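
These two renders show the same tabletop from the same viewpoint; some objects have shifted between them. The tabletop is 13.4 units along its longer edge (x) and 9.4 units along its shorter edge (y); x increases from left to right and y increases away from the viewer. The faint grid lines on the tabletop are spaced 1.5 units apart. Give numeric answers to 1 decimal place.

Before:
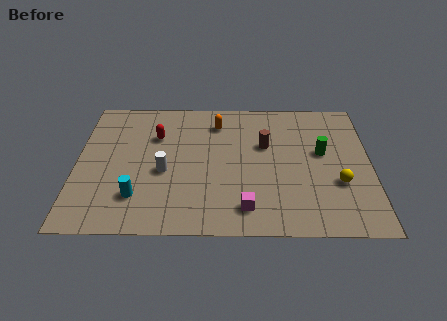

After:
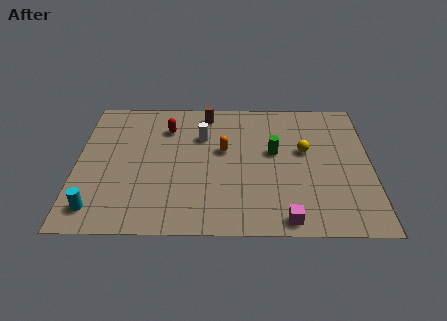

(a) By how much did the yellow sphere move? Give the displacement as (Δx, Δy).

(-1.5, 2.2)

The yellow sphere started near (11.9, 3.3) and ended near (10.4, 5.5).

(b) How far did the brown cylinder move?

3.5

The brown cylinder was near (8.6, 5.9) before and (5.9, 8.2) after, so it travelled √(2.7² + 2.3²) ≈ 3.5 units.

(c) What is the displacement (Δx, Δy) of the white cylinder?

(1.7, 2.5)

From the two frames, the white cylinder sits at roughly (4.0, 4.0) before and (5.7, 6.5) after.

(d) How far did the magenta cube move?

1.9

The magenta cube moved from about (7.7, 1.6) to (9.5, 0.9), a distance of √(1.8² + 0.7²) ≈ 1.9.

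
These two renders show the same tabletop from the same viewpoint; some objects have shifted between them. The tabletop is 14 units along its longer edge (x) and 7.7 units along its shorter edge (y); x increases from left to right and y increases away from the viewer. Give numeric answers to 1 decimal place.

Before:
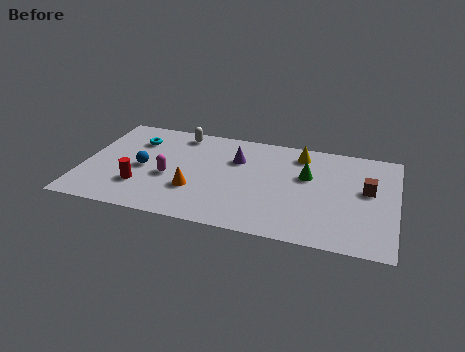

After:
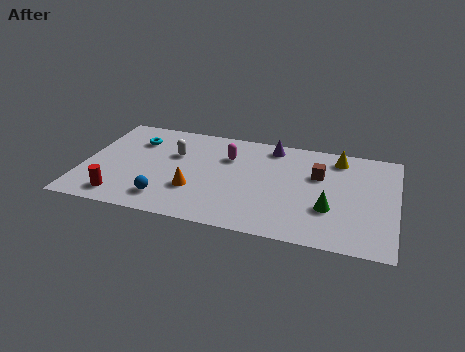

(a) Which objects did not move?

the cyan torus and the orange cone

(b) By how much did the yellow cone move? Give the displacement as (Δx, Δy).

(1.7, 0.1)

The yellow cone was at about (9.6, 6.4) and moved to about (11.3, 6.5).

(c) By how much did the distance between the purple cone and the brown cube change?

-3.2

The distance was about 6.0 in the first image and 2.8 in the second, so they moved 3.2 units closer together.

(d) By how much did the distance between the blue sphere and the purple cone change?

+2.4

They were about 4.4 units apart before and 6.8 after — 2.4 units further apart.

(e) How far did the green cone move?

2.5

From (10.0, 4.8) to (11.1, 2.6), the green cone covered √(1.1² + 2.2²) ≈ 2.5 units.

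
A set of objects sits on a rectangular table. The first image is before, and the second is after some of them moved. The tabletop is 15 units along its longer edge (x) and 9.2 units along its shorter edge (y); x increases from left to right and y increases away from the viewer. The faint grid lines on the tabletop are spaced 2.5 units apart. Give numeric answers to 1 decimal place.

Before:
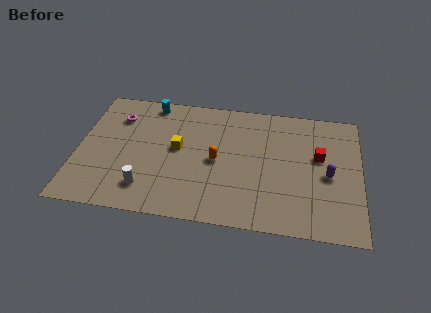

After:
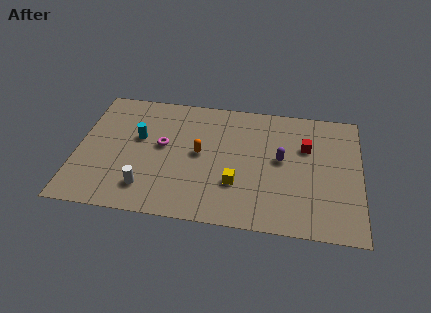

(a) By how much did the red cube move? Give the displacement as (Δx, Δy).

(-0.7, 0.6)

The red cube was at about (12.8, 5.5) and moved to about (12.1, 6.1).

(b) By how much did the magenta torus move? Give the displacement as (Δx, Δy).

(2.5, -1.8)

From the two frames, the magenta torus sits at roughly (2.0, 6.9) before and (4.5, 5.1) after.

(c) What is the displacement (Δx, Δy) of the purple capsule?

(-2.5, 0.8)

From the two frames, the purple capsule sits at roughly (13.3, 4.2) before and (10.8, 5.0) after.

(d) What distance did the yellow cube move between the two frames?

3.8

The yellow cube was near (5.3, 5.0) before and (8.5, 2.9) after, so it travelled √(3.2² + 2.1²) ≈ 3.8 units.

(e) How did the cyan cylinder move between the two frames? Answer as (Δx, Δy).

(-0.5, -2.7)

The cyan cylinder started near (3.7, 8.2) and ended near (3.2, 5.5).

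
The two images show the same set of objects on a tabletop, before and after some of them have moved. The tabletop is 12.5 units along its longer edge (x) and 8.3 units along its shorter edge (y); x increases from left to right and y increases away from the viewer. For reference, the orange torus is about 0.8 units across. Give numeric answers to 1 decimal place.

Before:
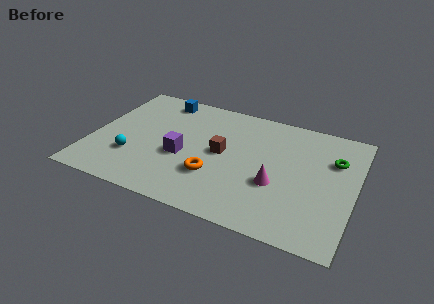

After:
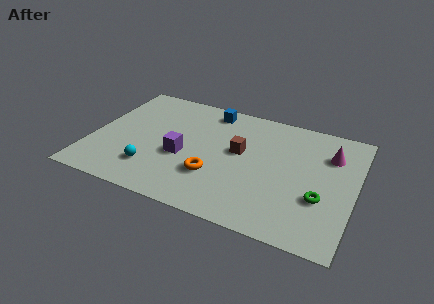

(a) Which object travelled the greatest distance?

the magenta cone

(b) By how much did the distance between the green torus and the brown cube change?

-1.0

The distance was about 5.4 in the first image and 4.4 in the second, so they moved 1.0 units closer together.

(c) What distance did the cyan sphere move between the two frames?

1.1

The cyan sphere was near (2.1, 2.5) before and (3.1, 2.0) after, so it travelled √(1.0² + 0.5²) ≈ 1.1 units.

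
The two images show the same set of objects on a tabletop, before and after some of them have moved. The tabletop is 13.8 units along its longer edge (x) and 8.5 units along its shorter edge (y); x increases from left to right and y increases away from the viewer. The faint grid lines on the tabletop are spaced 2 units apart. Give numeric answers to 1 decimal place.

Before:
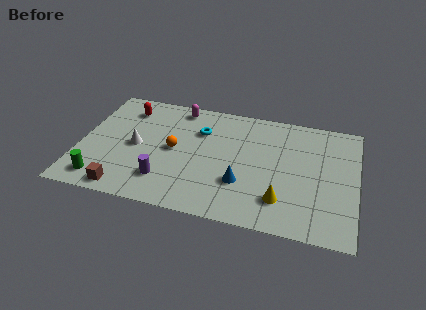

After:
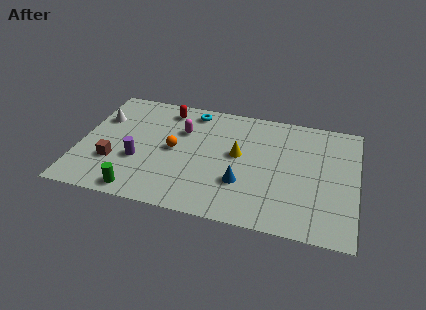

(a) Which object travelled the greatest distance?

the yellow cone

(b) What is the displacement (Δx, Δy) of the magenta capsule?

(0.3, -1.7)

The magenta capsule started near (4.7, 7.5) and ended near (5.0, 5.8).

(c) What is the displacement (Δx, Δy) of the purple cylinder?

(-1.4, 1.1)

From the two frames, the purple cylinder sits at roughly (4.4, 2.0) before and (3.0, 3.1) after.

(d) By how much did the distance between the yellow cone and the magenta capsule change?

-4.7

Before: roughly 7.8 units apart; after: 3.1. That's 4.7 units closer together.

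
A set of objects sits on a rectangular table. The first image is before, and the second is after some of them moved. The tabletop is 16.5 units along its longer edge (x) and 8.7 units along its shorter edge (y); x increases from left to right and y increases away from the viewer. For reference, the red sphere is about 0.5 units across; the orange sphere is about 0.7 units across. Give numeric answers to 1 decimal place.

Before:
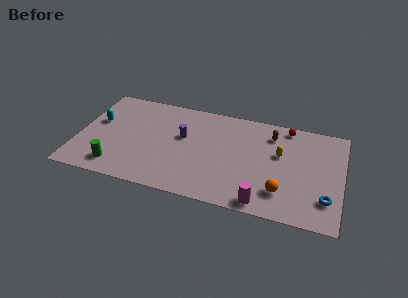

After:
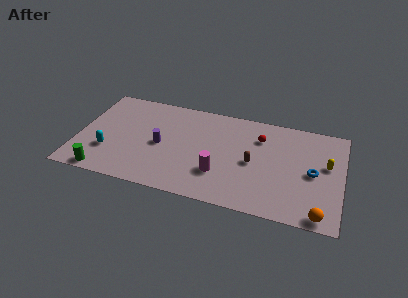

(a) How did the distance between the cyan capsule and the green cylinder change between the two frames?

-2.1

They were about 4.0 units apart before and 1.9 after — 2.1 units closer together.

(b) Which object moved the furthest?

the magenta cylinder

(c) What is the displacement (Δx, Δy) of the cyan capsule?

(0.9, -2.5)

The cyan capsule was at about (1.1, 5.2) and moved to about (2.0, 2.7).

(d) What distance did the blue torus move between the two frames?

2.2

The blue torus moved from about (15.6, 2.2) to (14.7, 4.2), a distance of √(0.9² + 2.0²) ≈ 2.2.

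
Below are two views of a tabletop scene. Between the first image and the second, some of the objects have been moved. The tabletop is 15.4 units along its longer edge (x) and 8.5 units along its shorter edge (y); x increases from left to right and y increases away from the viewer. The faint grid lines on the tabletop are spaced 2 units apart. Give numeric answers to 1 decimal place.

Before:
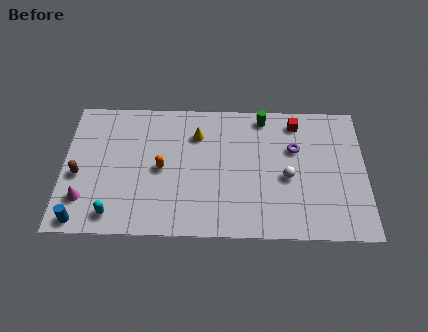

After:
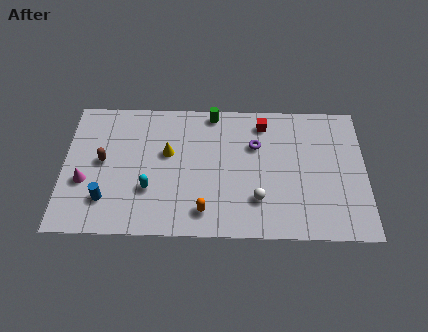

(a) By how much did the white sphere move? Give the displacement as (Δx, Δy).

(-1.5, -1.4)

The white sphere was at about (11.4, 3.7) and moved to about (9.9, 2.3).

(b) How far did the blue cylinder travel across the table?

1.8

The blue cylinder was near (1.0, 0.8) before and (2.2, 2.1) after, so it travelled √(1.2² + 1.3²) ≈ 1.8 units.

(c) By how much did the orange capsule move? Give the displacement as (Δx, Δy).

(2.2, -2.6)

The orange capsule started near (5.0, 4.1) and ended near (7.2, 1.5).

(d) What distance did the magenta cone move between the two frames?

1.1

The magenta cone moved from about (1.1, 2.1) to (1.1, 3.2), a distance of √(0.0² + 1.1²) ≈ 1.1.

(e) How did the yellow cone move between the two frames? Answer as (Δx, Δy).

(-1.5, -1.2)

The yellow cone started near (6.8, 6.3) and ended near (5.3, 5.1).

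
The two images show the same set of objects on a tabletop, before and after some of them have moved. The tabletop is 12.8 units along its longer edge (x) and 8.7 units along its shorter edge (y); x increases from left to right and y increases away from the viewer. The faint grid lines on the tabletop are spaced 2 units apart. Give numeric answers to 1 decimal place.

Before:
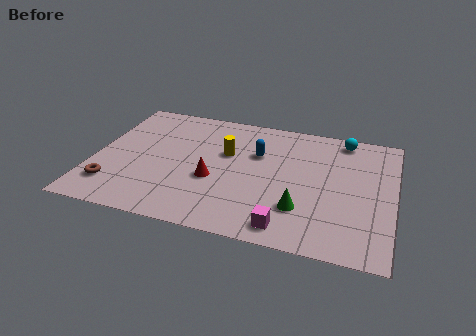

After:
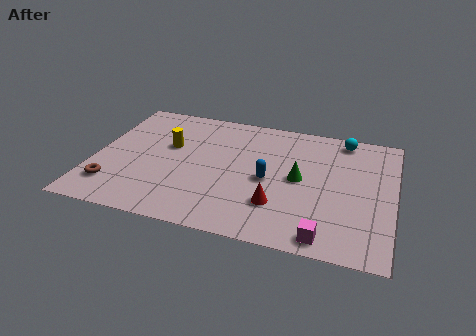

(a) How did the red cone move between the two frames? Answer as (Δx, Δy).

(2.8, -1.0)

The red cone started near (5.2, 3.4) and ended near (8.0, 2.4).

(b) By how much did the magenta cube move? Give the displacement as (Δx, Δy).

(1.6, -0.2)

From the two frames, the magenta cube sits at roughly (8.5, 1.1) before and (10.1, 0.9) after.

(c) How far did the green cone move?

2.0

From (9.0, 2.4) to (8.8, 4.4), the green cone covered √(0.2² + 2.0²) ≈ 2.0 units.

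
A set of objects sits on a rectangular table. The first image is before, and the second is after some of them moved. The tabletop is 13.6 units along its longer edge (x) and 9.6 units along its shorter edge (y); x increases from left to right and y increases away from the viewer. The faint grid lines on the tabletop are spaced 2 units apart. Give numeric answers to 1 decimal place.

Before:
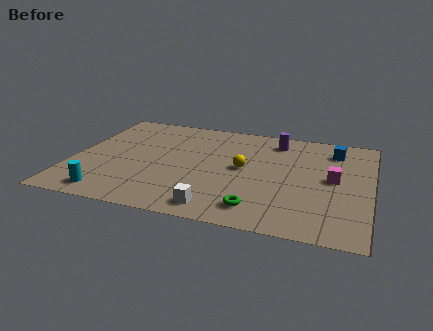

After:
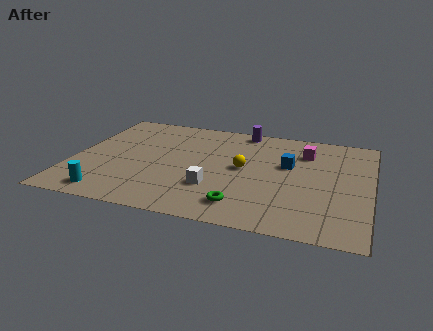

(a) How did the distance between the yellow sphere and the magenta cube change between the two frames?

-0.6

The distance was about 4.1 in the first image and 3.5 in the second, so they moved 0.6 units closer together.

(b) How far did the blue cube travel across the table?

2.8

The blue cube moved from about (11.8, 7.7) to (9.8, 5.8), a distance of √(2.0² + 1.9²) ≈ 2.8.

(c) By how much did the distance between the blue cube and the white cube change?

-3.8

The distance was about 8.1 in the first image and 4.3 in the second, so they moved 3.8 units closer together.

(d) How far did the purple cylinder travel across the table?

1.7

From (9.1, 8.0) to (7.5, 8.7), the purple cylinder covered √(1.6² + 0.7²) ≈ 1.7 units.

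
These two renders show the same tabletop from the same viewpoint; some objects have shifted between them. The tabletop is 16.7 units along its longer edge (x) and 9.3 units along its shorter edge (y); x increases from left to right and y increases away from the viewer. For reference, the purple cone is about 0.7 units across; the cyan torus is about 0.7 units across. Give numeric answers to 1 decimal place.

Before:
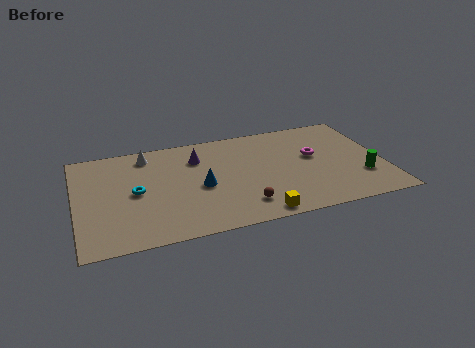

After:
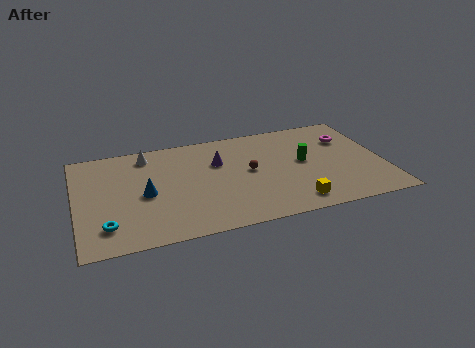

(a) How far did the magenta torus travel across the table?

2.3

From (13.0, 5.4) to (15.0, 6.6), the magenta torus covered √(2.0² + 1.2²) ≈ 2.3 units.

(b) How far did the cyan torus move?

3.1

From (3.2, 4.6) to (1.5, 2.0), the cyan torus covered √(1.7² + 2.6²) ≈ 3.1 units.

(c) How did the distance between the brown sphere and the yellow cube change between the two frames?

+2.9

The distance was about 1.2 in the first image and 4.1 in the second, so they moved 2.9 units further apart.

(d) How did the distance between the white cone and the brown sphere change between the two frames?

-1.5

Before: roughly 7.7 units apart; after: 6.2. That's 1.5 units closer together.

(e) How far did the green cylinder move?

3.7

The green cylinder was near (15.4, 2.8) before and (12.4, 5.0) after, so it travelled √(3.0² + 2.2²) ≈ 3.7 units.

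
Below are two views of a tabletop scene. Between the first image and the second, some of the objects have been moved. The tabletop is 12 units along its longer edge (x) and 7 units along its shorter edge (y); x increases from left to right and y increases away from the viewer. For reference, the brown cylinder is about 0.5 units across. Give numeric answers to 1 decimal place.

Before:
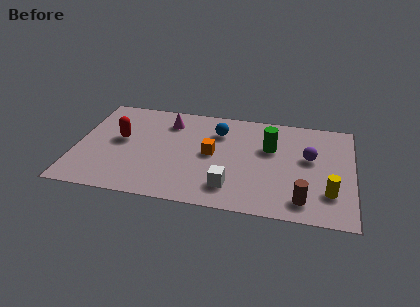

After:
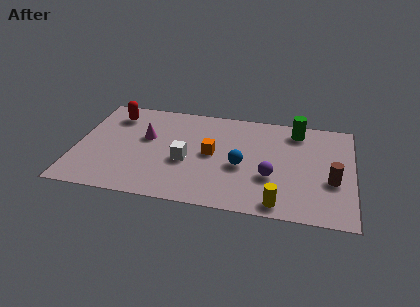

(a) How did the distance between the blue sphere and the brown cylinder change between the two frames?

-1.6

Before: roughly 5.5 units apart; after: 3.9. That's 1.6 units closer together.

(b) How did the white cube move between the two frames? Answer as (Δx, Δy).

(-2.0, 1.4)

From the two frames, the white cube sits at roughly (6.8, 1.5) before and (4.8, 2.9) after.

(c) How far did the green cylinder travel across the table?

1.8

From (8.4, 4.5) to (9.5, 5.9), the green cylinder covered √(1.1² + 1.4²) ≈ 1.8 units.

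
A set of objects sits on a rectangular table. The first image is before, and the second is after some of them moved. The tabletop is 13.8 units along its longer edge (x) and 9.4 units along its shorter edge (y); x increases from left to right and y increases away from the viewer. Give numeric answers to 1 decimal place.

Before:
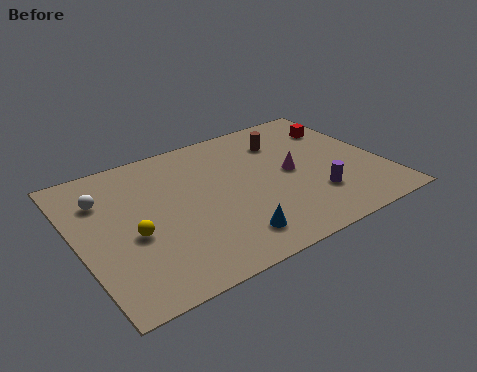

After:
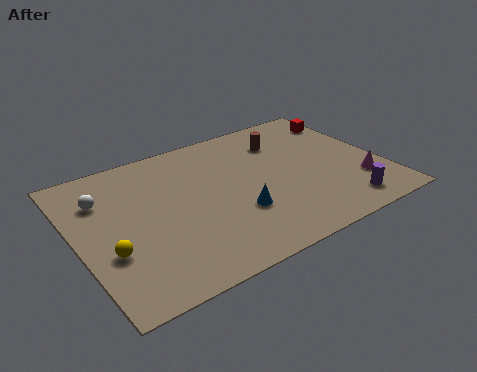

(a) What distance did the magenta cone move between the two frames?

3.5

From (9.7, 4.7) to (12.5, 2.6), the magenta cone covered √(2.8² + 2.1²) ≈ 3.5 units.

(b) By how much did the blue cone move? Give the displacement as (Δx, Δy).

(0.6, 1.4)

The blue cone was at about (6.3, 1.7) and moved to about (6.9, 3.1).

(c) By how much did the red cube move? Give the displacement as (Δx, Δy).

(0.5, 0.5)

The red cube started near (12.5, 7.0) and ended near (13.0, 7.5).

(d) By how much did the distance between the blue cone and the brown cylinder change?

-1.5

Before: roughly 6.4 units apart; after: 4.9. That's 1.5 units closer together.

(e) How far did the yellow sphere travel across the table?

1.3

The yellow sphere was near (2.3, 3.9) before and (1.2, 3.3) after, so it travelled √(1.1² + 0.6²) ≈ 1.3 units.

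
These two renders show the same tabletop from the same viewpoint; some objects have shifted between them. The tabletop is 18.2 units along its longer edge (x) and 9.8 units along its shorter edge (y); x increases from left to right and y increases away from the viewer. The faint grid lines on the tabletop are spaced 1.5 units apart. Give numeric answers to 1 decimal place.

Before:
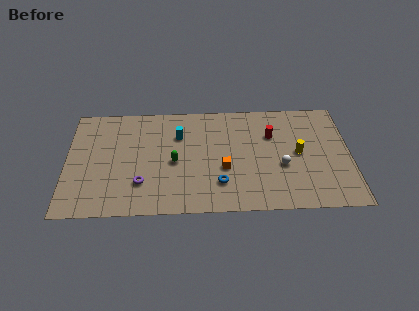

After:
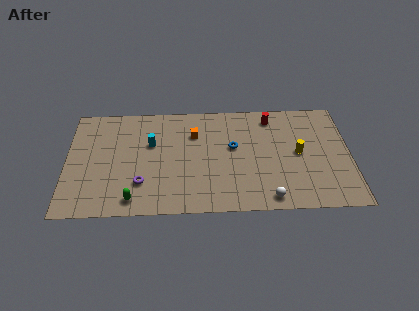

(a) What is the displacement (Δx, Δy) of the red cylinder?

(0.0, 1.6)

The red cylinder started near (13.2, 6.7) and ended near (13.2, 8.3).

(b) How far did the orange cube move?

3.7

From (10.1, 3.8) to (8.2, 7.0), the orange cube covered √(1.9² + 3.2²) ≈ 3.7 units.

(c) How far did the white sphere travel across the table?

2.9

The white sphere was near (13.8, 3.9) before and (12.9, 1.1) after, so it travelled √(0.9² + 2.8²) ≈ 2.9 units.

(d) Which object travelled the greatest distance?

the green capsule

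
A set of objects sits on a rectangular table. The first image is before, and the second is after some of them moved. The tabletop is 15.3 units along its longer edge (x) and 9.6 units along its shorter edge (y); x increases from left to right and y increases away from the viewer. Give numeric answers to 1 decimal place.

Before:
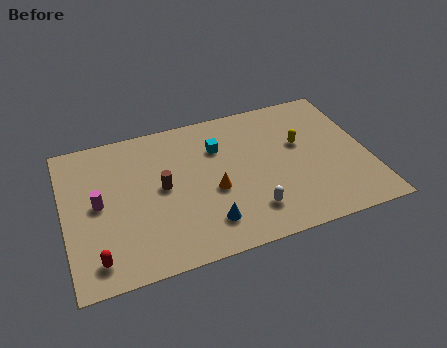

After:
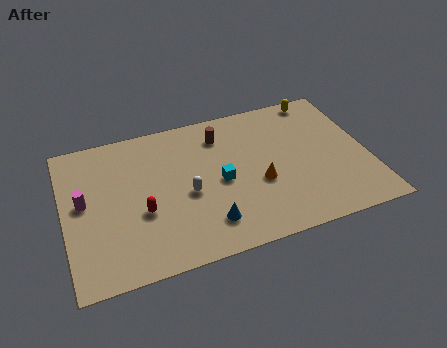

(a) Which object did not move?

the blue cone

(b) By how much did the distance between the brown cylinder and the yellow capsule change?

-1.8

The distance was about 7.1 in the first image and 5.3 in the second, so they moved 1.8 units closer together.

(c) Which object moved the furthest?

the brown cylinder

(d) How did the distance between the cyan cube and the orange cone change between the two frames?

-0.8

They were about 2.8 units apart before and 2.0 after — 0.8 units closer together.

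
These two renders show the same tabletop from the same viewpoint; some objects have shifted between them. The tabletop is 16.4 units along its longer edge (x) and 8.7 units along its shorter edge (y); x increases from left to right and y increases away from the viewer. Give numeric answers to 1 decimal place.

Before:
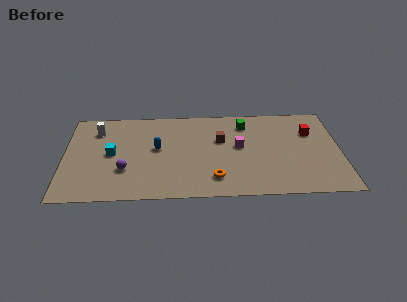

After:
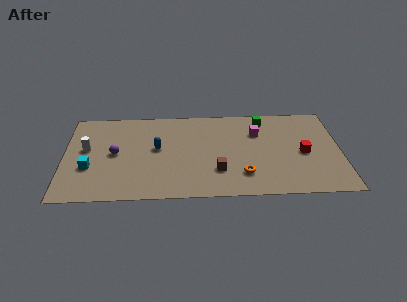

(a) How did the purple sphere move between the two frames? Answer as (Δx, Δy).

(-0.6, 1.6)

The purple sphere was at about (3.6, 2.8) and moved to about (3.0, 4.4).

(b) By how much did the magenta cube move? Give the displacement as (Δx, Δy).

(1.1, 1.3)

The magenta cube was at about (10.4, 4.8) and moved to about (11.5, 6.1).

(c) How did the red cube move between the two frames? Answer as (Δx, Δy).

(-0.5, -2.0)

From the two frames, the red cube sits at roughly (14.7, 6.0) before and (14.2, 4.0) after.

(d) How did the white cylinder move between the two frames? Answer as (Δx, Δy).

(-0.6, -1.8)

The white cylinder was at about (1.9, 6.7) and moved to about (1.3, 4.9).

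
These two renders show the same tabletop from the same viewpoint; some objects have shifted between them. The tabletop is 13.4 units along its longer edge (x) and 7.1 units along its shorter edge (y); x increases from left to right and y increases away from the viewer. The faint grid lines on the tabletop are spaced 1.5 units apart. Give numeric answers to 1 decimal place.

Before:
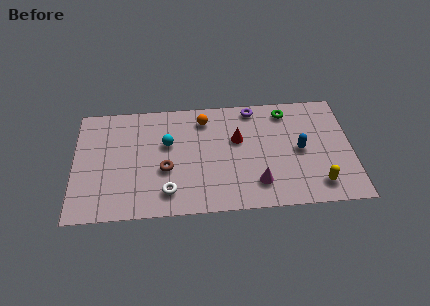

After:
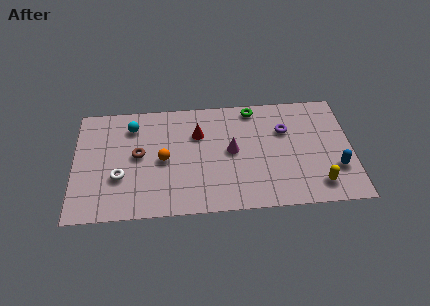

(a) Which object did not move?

the yellow capsule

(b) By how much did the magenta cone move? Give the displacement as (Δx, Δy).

(-1.2, 2.1)

The magenta cone started near (8.8, 1.6) and ended near (7.6, 3.7).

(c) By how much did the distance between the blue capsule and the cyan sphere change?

+3.9

They were about 6.5 units apart before and 10.4 after — 3.9 units further apart.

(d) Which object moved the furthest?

the orange sphere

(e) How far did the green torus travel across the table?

1.6

The green torus moved from about (10.3, 6.0) to (8.7, 6.3), a distance of √(1.6² + 0.3²) ≈ 1.6.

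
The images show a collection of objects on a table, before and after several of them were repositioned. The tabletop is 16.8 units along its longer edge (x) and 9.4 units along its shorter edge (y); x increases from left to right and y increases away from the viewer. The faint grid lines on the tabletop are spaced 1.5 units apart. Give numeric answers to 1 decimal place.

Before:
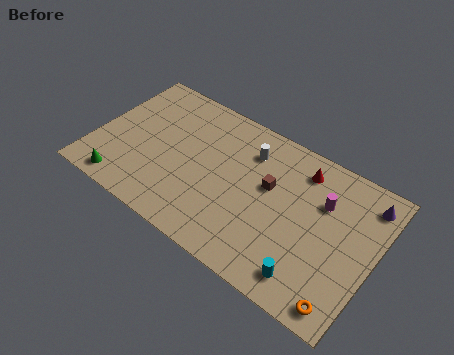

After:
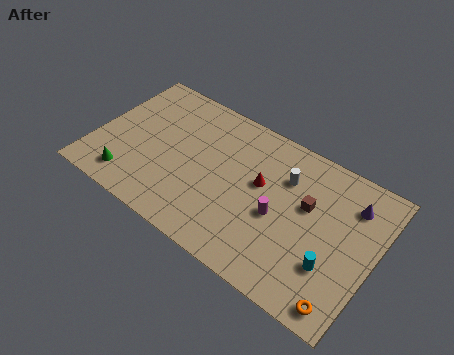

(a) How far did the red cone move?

3.0

From (12.0, 7.7) to (9.9, 5.5), the red cone covered √(2.1² + 2.2²) ≈ 3.0 units.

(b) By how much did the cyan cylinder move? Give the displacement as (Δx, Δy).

(1.1, 1.4)

From the two frames, the cyan cylinder sits at roughly (13.5, 1.5) before and (14.6, 2.9) after.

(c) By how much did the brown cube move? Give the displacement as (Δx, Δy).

(2.3, 0.1)

The brown cube was at about (10.4, 5.6) and moved to about (12.7, 5.7).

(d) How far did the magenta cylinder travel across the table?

3.3

From (13.5, 6.4) to (11.2, 4.1), the magenta cylinder covered √(2.3² + 2.3²) ≈ 3.3 units.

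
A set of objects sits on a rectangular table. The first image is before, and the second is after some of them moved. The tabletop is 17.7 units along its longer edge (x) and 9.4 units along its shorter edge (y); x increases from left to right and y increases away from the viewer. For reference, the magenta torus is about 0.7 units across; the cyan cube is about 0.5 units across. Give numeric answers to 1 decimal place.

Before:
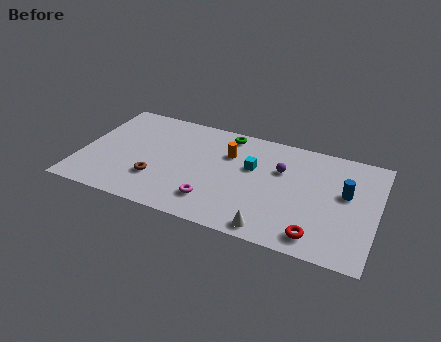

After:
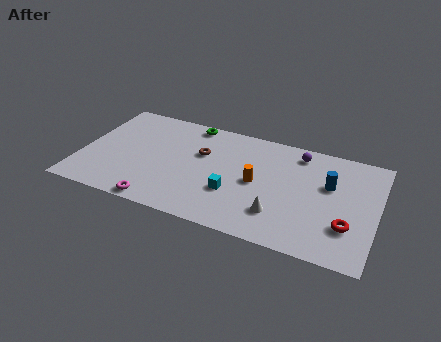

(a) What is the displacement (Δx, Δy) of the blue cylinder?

(-1.0, 0.4)

The blue cylinder was at about (15.8, 5.5) and moved to about (14.8, 5.9).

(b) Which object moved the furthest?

the brown torus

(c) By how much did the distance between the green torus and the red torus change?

+2.3

The distance was about 9.1 in the first image and 11.4 in the second, so they moved 2.3 units further apart.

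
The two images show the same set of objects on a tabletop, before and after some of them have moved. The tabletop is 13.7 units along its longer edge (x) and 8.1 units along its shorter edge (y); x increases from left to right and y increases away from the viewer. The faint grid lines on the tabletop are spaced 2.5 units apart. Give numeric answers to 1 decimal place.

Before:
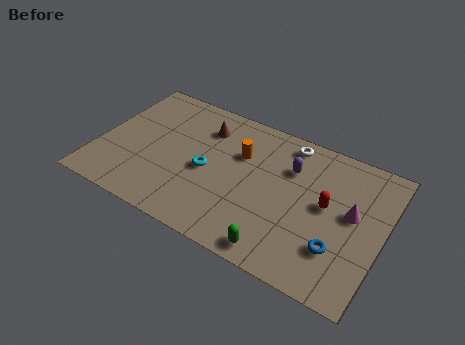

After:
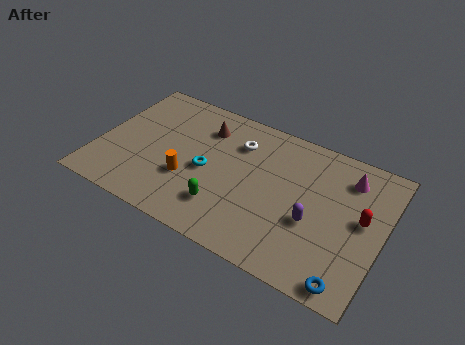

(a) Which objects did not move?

the brown cone and the cyan torus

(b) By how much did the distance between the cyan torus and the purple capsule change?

+0.9

They were about 4.3 units apart before and 5.2 after — 0.9 units further apart.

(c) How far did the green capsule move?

3.0

The green capsule was near (9.2, 0.9) before and (6.4, 2.0) after, so it travelled √(2.8² + 1.1²) ≈ 3.0 units.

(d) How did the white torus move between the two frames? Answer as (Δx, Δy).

(-2.3, -1.1)

The white torus started near (8.8, 7.1) and ended near (6.5, 6.0).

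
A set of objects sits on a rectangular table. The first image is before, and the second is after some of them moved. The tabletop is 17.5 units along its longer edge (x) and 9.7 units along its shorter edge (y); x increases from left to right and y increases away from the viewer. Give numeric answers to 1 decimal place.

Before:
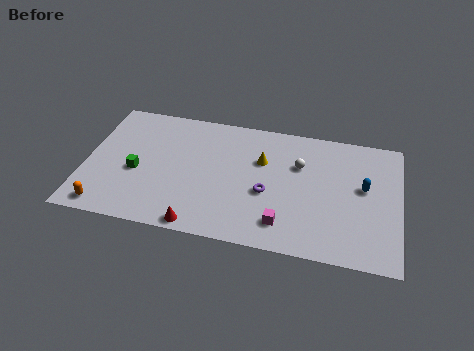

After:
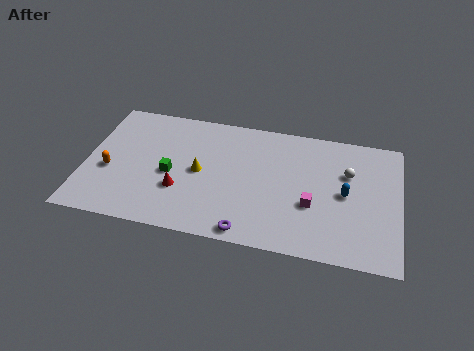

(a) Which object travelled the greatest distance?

the yellow cone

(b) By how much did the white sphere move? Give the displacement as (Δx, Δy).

(2.7, -0.1)

From the two frames, the white sphere sits at roughly (11.9, 6.5) before and (14.6, 6.4) after.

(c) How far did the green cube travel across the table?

1.9

From (2.9, 4.1) to (4.8, 4.3), the green cube covered √(1.9² + 0.2²) ≈ 1.9 units.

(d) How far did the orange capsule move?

2.8

The orange capsule moved from about (1.4, 1.1) to (1.4, 3.9), a distance of √(0.0² + 2.8²) ≈ 2.8.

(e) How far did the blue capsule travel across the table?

1.2

The blue capsule moved from about (15.5, 5.5) to (14.5, 4.8), a distance of √(1.0² + 0.7²) ≈ 1.2.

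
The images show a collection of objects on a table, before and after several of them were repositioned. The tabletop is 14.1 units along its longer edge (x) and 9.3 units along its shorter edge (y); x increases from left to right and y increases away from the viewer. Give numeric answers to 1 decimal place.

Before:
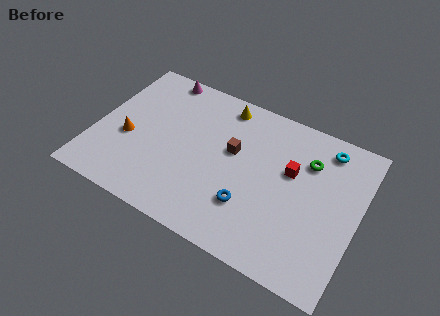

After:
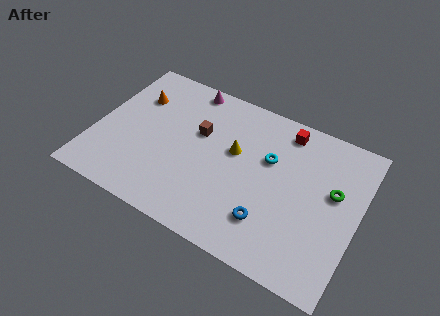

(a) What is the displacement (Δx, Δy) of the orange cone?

(0.0, 2.8)

From the two frames, the orange cone sits at roughly (1.8, 3.8) before and (1.8, 6.6) after.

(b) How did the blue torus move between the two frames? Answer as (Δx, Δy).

(1.1, -0.4)

The blue torus was at about (8.6, 2.7) and moved to about (9.7, 2.3).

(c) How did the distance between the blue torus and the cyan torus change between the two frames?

-2.6

The distance was about 6.2 in the first image and 3.6 in the second, so they moved 2.6 units closer together.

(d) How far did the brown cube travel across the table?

1.9

From (7.3, 5.5) to (5.4, 5.8), the brown cube covered √(1.9² + 0.3²) ≈ 1.9 units.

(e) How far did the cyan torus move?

3.4

The cyan torus moved from about (12.0, 7.9) to (9.2, 5.9), a distance of √(2.8² + 2.0²) ≈ 3.4.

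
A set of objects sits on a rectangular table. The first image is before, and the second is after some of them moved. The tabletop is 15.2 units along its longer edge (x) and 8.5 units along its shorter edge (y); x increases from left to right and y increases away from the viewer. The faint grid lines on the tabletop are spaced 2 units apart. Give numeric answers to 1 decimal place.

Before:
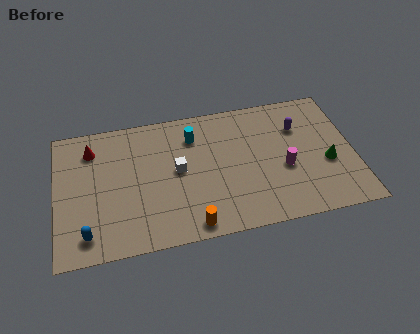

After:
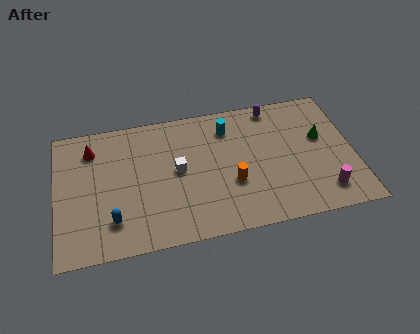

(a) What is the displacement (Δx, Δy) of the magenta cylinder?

(1.9, -1.9)

From the two frames, the magenta cylinder sits at roughly (11.6, 3.5) before and (13.5, 1.6) after.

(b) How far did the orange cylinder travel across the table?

3.1

The orange cylinder was near (6.7, 0.9) before and (8.9, 3.1) after, so it travelled √(2.2² + 2.2²) ≈ 3.1 units.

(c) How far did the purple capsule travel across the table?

2.0

The purple capsule was near (12.5, 6.0) before and (11.3, 7.6) after, so it travelled √(1.2² + 1.6²) ≈ 2.0 units.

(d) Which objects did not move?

the white cube and the red cone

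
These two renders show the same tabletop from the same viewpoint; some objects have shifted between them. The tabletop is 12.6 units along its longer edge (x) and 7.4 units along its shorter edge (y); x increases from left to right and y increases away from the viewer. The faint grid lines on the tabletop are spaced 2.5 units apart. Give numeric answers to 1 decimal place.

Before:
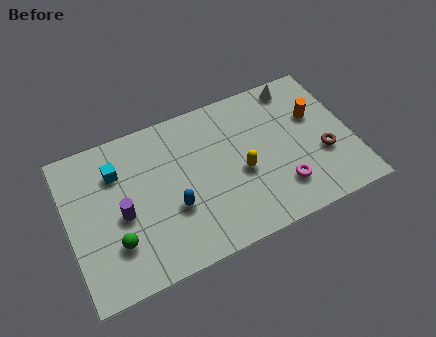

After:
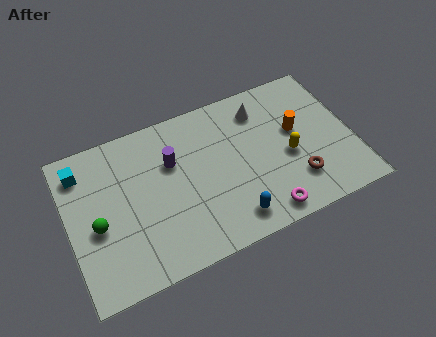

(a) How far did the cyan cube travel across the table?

1.6

From (2.3, 5.4) to (0.8, 6.0), the cyan cube covered √(1.5² + 0.6²) ≈ 1.6 units.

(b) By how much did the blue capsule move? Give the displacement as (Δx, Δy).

(2.4, -1.5)

From the two frames, the blue capsule sits at roughly (4.5, 2.7) before and (6.9, 1.2) after.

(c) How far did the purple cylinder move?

2.9

The purple cylinder moved from about (2.3, 3.3) to (4.7, 4.9), a distance of √(2.4² + 1.6²) ≈ 2.9.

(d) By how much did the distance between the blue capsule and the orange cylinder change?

-2.4

They were about 6.9 units apart before and 4.5 after — 2.4 units closer together.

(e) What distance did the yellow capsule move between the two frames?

2.1

From (7.6, 3.2) to (9.7, 3.2), the yellow capsule covered √(2.1² + 0.0²) ≈ 2.1 units.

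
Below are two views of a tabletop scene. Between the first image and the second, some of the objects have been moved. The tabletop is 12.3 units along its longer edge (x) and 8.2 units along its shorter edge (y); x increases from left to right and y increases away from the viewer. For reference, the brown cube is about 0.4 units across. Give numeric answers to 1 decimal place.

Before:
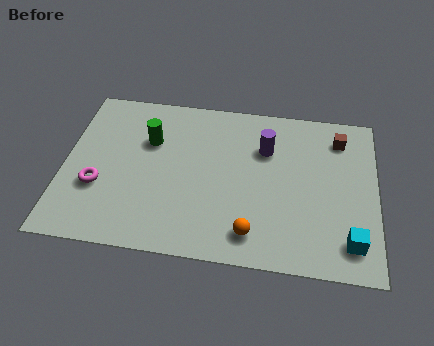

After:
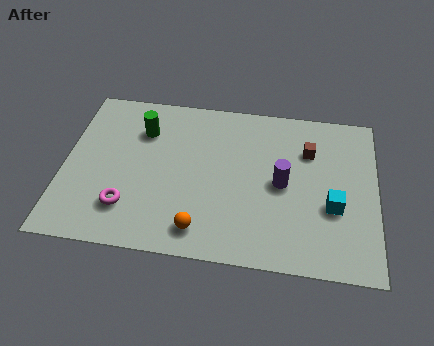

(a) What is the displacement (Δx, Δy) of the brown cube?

(-1.2, -0.8)

From the two frames, the brown cube sits at roughly (10.8, 6.6) before and (9.6, 5.8) after.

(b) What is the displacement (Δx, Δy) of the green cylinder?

(-0.3, 0.5)

From the two frames, the green cylinder sits at roughly (3.3, 5.5) before and (3.0, 6.0) after.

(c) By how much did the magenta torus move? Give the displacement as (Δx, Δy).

(1.2, -0.9)

The magenta torus started near (1.4, 2.9) and ended near (2.6, 2.0).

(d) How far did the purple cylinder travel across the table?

1.8

The purple cylinder was near (7.9, 5.7) before and (8.6, 4.0) after, so it travelled √(0.7² + 1.7²) ≈ 1.8 units.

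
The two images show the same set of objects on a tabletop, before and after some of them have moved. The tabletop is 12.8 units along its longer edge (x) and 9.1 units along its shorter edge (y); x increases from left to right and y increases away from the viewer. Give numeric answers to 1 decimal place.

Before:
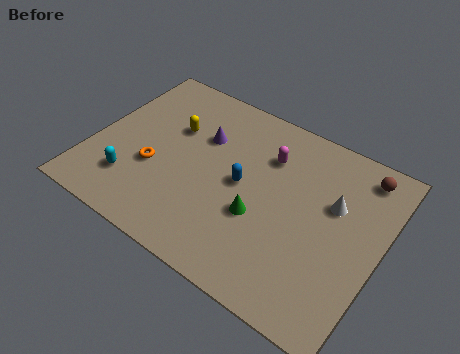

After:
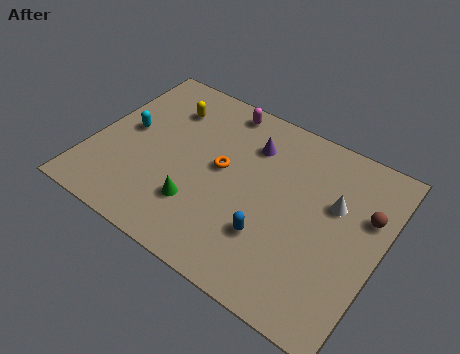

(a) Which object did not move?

the white cone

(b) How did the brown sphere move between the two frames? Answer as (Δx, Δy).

(0.5, -1.9)

From the two frames, the brown sphere sits at roughly (11.5, 7.8) before and (12.0, 5.9) after.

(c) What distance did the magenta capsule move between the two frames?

2.8

The magenta capsule was near (7.5, 6.6) before and (5.1, 8.1) after, so it travelled √(2.4² + 1.5²) ≈ 2.8 units.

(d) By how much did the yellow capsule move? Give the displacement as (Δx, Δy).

(-0.5, 1.0)

From the two frames, the yellow capsule sits at roughly (3.3, 5.9) before and (2.8, 6.9) after.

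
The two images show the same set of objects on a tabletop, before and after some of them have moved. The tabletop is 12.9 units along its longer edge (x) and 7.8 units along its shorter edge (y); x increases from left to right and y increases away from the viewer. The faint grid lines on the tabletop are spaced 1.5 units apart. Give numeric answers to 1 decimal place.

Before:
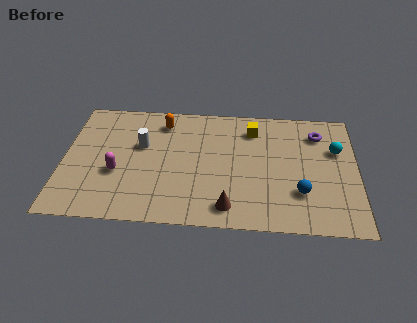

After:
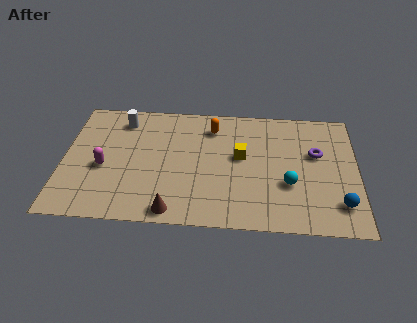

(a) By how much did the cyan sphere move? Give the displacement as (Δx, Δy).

(-2.1, -2.3)

The cyan sphere was at about (12.0, 5.1) and moved to about (9.9, 2.8).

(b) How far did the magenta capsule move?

0.7

The magenta capsule moved from about (2.4, 3.0) to (1.8, 3.3), a distance of √(0.6² + 0.3²) ≈ 0.7.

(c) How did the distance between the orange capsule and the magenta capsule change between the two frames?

+1.6

The distance was about 3.9 in the first image and 5.5 in the second, so they moved 1.6 units further apart.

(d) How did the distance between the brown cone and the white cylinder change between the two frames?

+0.8

Before: roughly 5.3 units apart; after: 6.1. That's 0.8 units further apart.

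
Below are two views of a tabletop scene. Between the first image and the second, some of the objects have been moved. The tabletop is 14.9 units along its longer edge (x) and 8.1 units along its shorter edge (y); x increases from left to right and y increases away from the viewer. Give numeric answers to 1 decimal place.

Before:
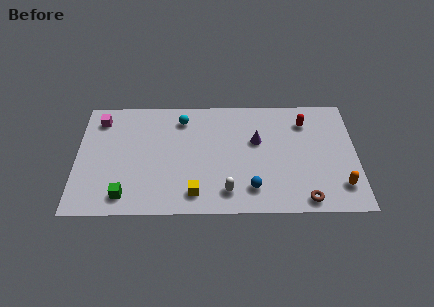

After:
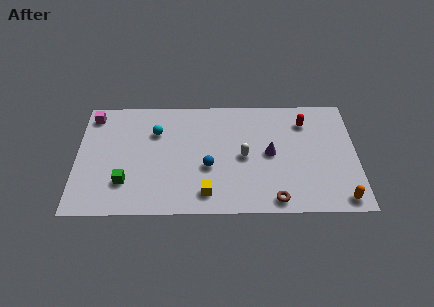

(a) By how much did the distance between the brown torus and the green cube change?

-1.5

Before: roughly 9.5 units apart; after: 8.0. That's 1.5 units closer together.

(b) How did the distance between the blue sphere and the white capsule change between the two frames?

+0.7

Before: roughly 1.3 units apart; after: 2.0. That's 0.7 units further apart.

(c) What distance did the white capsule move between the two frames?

2.6

The white capsule moved from about (8.0, 1.5) to (8.9, 3.9), a distance of √(0.9² + 2.4²) ≈ 2.6.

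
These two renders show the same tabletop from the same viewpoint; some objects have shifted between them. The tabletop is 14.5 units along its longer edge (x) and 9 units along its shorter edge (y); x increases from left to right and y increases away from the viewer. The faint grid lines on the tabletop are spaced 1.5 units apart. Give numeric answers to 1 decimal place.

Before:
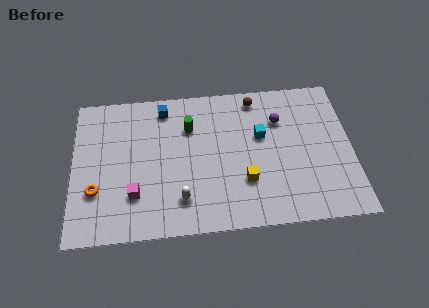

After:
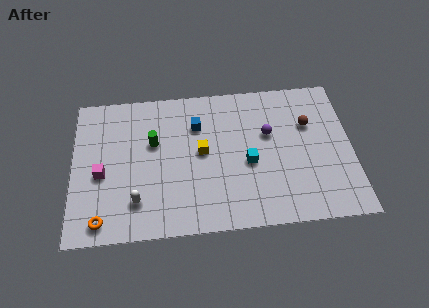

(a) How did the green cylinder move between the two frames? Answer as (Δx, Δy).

(-1.9, -0.8)

The green cylinder started near (6.1, 6.4) and ended near (4.2, 5.6).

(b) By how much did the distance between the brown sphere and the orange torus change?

+2.1

Before: roughly 9.8 units apart; after: 11.9. That's 2.1 units further apart.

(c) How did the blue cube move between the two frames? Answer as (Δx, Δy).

(1.7, -1.2)

The blue cube started near (4.8, 7.7) and ended near (6.5, 6.5).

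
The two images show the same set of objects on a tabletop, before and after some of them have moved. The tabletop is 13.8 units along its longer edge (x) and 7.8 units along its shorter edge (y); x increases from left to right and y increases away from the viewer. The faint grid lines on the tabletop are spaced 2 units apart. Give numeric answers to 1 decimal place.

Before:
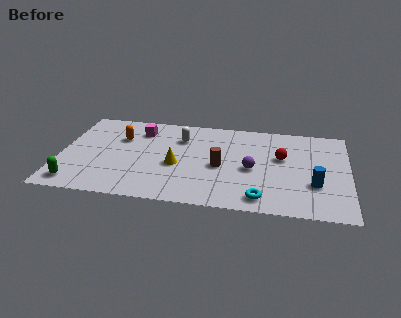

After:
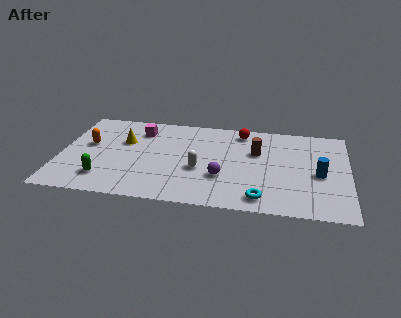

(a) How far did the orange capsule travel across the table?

1.7

The orange capsule moved from about (2.8, 5.3) to (1.3, 4.5), a distance of √(1.5² + 0.8²) ≈ 1.7.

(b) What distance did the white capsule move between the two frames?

2.8

The white capsule moved from about (5.7, 5.7) to (6.7, 3.1), a distance of √(1.0² + 2.6²) ≈ 2.8.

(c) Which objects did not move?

the cyan torus and the magenta cube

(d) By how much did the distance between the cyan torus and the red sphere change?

+2.0

The distance was about 3.7 in the first image and 5.7 in the second, so they moved 2.0 units further apart.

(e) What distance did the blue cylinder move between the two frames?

0.9

The blue cylinder moved from about (12.2, 2.6) to (12.4, 3.5), a distance of √(0.2² + 0.9²) ≈ 0.9.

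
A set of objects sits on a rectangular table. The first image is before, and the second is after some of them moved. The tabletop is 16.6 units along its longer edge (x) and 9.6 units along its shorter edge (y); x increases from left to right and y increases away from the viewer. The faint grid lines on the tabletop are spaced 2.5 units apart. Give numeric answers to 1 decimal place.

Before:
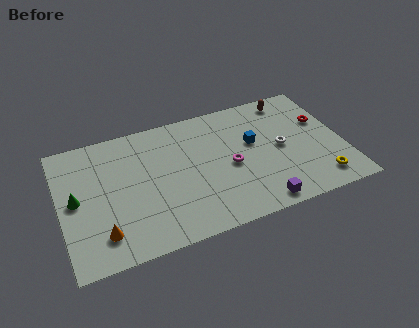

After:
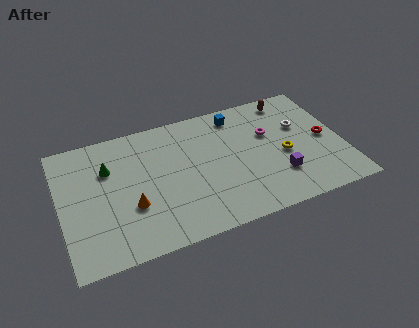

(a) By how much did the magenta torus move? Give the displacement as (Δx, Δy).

(2.5, 1.7)

The magenta torus was at about (9.9, 4.4) and moved to about (12.4, 6.1).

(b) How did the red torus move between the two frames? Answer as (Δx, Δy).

(0.0, -1.4)

From the two frames, the red torus sits at roughly (15.6, 6.1) before and (15.6, 4.7) after.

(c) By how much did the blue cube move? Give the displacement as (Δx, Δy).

(-0.7, 2.5)

The blue cube started near (11.4, 5.7) and ended near (10.7, 8.2).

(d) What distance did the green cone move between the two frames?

2.6

The green cone was near (0.9, 4.9) before and (2.9, 6.6) after, so it travelled √(2.0² + 1.7²) ≈ 2.6 units.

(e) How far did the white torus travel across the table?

1.8

From (13.0, 4.8) to (14.3, 6.1), the white torus covered √(1.3² + 1.3²) ≈ 1.8 units.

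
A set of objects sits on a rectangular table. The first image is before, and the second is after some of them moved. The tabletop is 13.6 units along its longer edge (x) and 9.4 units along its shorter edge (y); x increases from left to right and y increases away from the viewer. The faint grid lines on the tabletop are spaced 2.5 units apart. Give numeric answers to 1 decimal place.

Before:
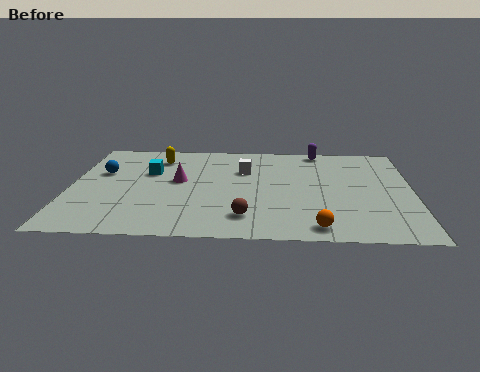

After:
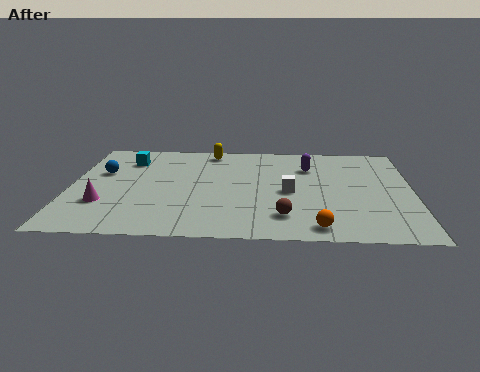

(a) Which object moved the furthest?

the magenta cone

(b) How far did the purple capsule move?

1.8

From (9.9, 8.6) to (9.5, 6.8), the purple capsule covered √(0.4² + 1.8²) ≈ 1.8 units.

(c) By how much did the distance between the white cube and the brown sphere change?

-2.2

Before: roughly 4.5 units apart; after: 2.3. That's 2.2 units closer together.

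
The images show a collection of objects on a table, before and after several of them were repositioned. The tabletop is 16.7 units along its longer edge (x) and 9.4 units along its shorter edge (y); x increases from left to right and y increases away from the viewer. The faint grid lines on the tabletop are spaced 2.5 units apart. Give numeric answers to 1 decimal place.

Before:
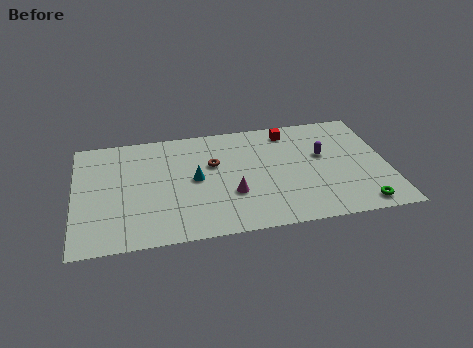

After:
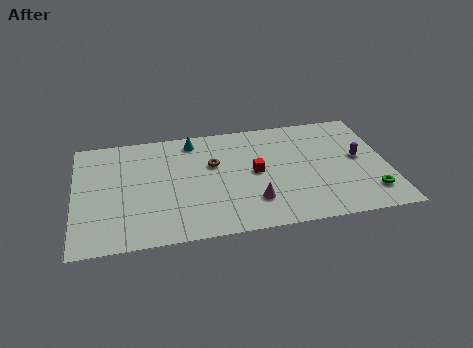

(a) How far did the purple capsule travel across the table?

2.0

From (13.3, 5.6) to (15.2, 5.0), the purple capsule covered √(1.9² + 0.6²) ≈ 2.0 units.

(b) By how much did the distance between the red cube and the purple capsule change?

+2.7

Before: roughly 2.9 units apart; after: 5.6. That's 2.7 units further apart.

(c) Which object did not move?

the brown torus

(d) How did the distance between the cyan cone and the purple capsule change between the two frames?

+2.4

Before: roughly 6.9 units apart; after: 9.3. That's 2.4 units further apart.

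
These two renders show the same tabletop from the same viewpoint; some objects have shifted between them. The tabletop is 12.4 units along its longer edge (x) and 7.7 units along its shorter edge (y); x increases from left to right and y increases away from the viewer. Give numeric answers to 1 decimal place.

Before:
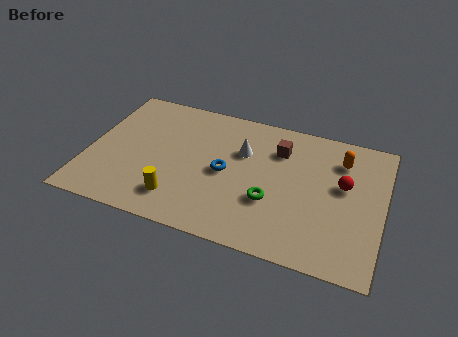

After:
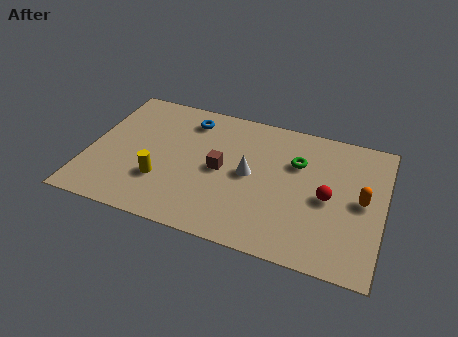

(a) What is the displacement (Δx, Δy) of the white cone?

(0.4, -1.2)

From the two frames, the white cone sits at roughly (6.4, 5.1) before and (6.8, 3.9) after.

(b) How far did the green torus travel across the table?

2.7

The green torus was near (7.8, 2.7) before and (8.7, 5.2) after, so it travelled √(0.9² + 2.5²) ≈ 2.7 units.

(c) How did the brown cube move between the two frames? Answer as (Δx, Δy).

(-2.3, -1.9)

From the two frames, the brown cube sits at roughly (7.9, 5.7) before and (5.6, 3.8) after.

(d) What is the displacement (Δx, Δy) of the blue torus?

(-1.8, 2.6)

From the two frames, the blue torus sits at roughly (5.8, 3.7) before and (4.0, 6.3) after.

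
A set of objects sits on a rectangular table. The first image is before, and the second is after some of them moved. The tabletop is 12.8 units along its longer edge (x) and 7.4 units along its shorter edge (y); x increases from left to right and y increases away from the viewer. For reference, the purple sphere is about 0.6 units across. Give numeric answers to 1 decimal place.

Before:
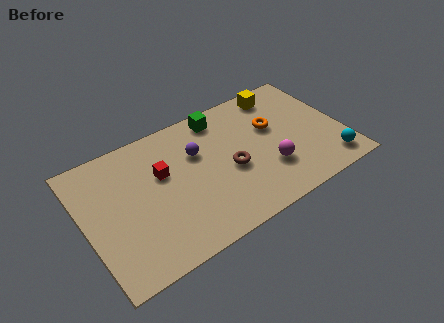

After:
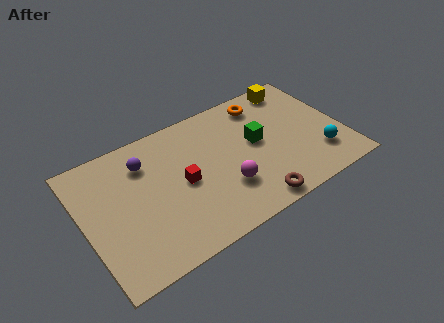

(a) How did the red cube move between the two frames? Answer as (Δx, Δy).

(0.9, -1.0)

From the two frames, the red cube sits at roughly (3.9, 4.6) before and (4.8, 3.6) after.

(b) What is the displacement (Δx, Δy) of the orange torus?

(-0.2, 1.6)

The orange torus was at about (9.5, 4.6) and moved to about (9.3, 6.2).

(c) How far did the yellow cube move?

0.8

The yellow cube was near (10.2, 6.4) before and (11.0, 6.5) after, so it travelled √(0.8² + 0.1²) ≈ 0.8 units.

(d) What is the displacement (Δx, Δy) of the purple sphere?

(-2.5, 0.7)

From the two frames, the purple sphere sits at roughly (5.7, 4.9) before and (3.2, 5.6) after.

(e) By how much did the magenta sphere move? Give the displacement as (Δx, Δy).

(-2.2, 0.0)

From the two frames, the magenta sphere sits at roughly (8.9, 2.3) before and (6.7, 2.3) after.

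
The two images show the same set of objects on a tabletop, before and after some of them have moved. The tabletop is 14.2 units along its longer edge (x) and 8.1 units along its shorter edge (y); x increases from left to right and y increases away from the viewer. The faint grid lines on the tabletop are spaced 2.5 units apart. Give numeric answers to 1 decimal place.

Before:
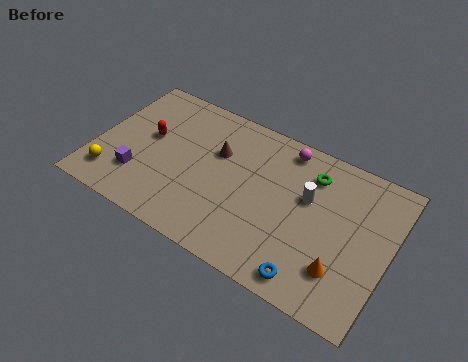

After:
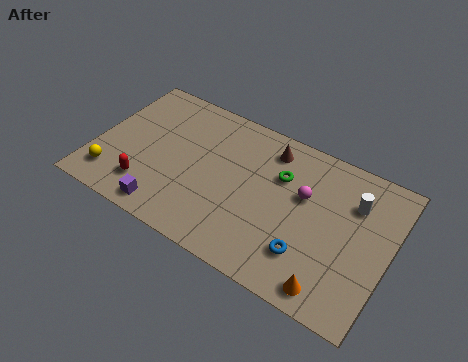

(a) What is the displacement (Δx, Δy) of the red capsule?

(0.4, -2.8)

From the two frames, the red capsule sits at roughly (2.4, 4.6) before and (2.8, 1.8) after.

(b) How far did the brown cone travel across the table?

2.8

The brown cone moved from about (5.7, 5.3) to (8.1, 6.7), a distance of √(2.4² + 1.4²) ≈ 2.8.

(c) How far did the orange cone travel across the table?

1.1

The orange cone was near (12.2, 2.1) before and (11.9, 1.0) after, so it travelled √(0.3² + 1.1²) ≈ 1.1 units.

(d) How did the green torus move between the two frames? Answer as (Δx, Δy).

(-1.4, -0.8)

The green torus was at about (10.2, 6.3) and moved to about (8.8, 5.5).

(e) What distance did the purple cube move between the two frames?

2.0

The purple cube was near (2.3, 2.2) before and (3.9, 1.0) after, so it travelled √(1.6² + 1.2²) ≈ 2.0 units.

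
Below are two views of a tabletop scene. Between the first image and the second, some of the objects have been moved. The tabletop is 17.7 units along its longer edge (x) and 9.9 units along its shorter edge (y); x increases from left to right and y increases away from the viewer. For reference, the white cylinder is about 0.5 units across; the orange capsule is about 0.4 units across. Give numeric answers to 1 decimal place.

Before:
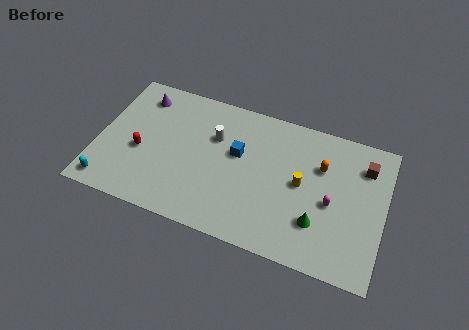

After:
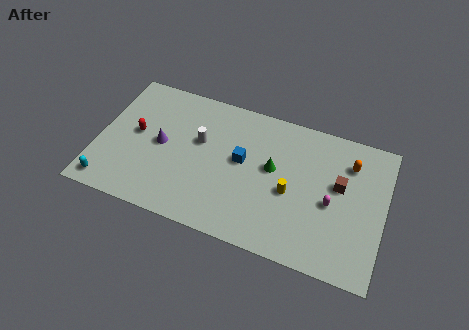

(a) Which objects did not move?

the magenta capsule and the cyan capsule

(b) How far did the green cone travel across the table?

4.1

From (13.8, 2.8) to (10.8, 5.6), the green cone covered √(3.0² + 2.8²) ≈ 4.1 units.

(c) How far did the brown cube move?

2.3

The brown cube was near (16.3, 7.6) before and (14.9, 5.8) after, so it travelled √(1.4² + 1.8²) ≈ 2.3 units.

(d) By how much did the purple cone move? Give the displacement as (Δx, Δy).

(1.6, -3.1)

The purple cone was at about (2.3, 8.1) and moved to about (3.9, 5.0).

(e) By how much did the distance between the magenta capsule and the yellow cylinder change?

+0.5

They were about 2.0 units apart before and 2.5 after — 0.5 units further apart.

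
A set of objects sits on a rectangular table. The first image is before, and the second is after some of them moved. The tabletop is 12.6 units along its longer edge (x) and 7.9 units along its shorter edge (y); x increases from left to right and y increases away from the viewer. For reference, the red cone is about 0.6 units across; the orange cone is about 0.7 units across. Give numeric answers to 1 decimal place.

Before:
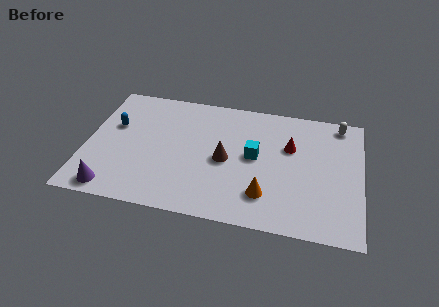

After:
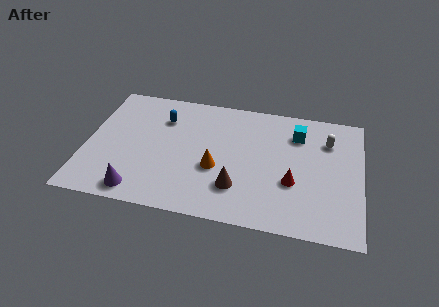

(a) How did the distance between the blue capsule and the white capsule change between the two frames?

-2.9

The distance was about 10.5 in the first image and 7.6 in the second, so they moved 2.9 units closer together.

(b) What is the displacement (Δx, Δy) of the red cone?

(0.2, -2.2)

From the two frames, the red cone sits at roughly (9.3, 5.1) before and (9.5, 2.9) after.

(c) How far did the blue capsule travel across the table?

2.4

The blue capsule moved from about (1.2, 4.9) to (3.4, 5.8), a distance of √(2.2² + 0.9²) ≈ 2.4.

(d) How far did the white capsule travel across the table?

1.3

The white capsule moved from about (11.5, 7.0) to (11.0, 5.8), a distance of √(0.5² + 1.2²) ≈ 1.3.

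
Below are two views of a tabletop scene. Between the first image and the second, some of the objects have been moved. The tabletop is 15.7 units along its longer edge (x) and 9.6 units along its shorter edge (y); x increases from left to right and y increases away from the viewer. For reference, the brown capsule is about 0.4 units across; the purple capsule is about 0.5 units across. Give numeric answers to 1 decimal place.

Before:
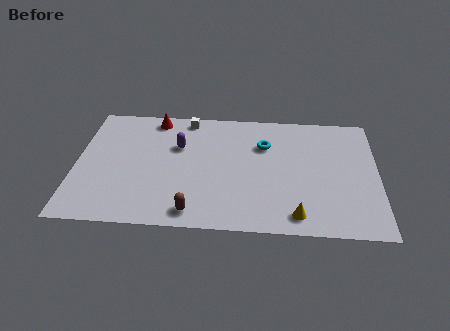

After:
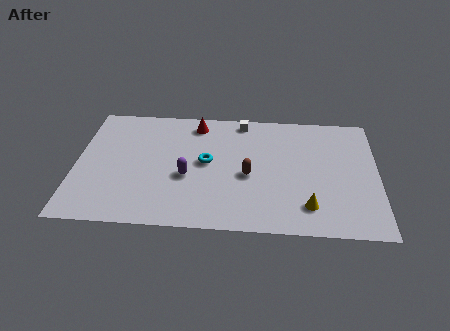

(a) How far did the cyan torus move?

3.4

From (9.8, 6.7) to (6.8, 5.1), the cyan torus covered √(3.0² + 1.6²) ≈ 3.4 units.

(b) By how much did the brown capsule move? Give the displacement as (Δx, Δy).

(2.8, 3.0)

From the two frames, the brown capsule sits at roughly (6.2, 1.2) before and (9.0, 4.2) after.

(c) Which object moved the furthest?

the brown capsule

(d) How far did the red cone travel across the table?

2.2

From (4.0, 8.5) to (6.2, 8.2), the red cone covered √(2.2² + 0.3²) ≈ 2.2 units.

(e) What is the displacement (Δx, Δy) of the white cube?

(2.9, 0.0)

The white cube was at about (5.7, 8.6) and moved to about (8.6, 8.6).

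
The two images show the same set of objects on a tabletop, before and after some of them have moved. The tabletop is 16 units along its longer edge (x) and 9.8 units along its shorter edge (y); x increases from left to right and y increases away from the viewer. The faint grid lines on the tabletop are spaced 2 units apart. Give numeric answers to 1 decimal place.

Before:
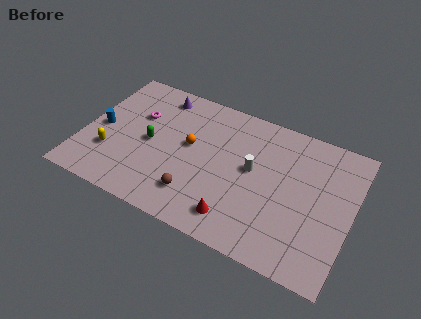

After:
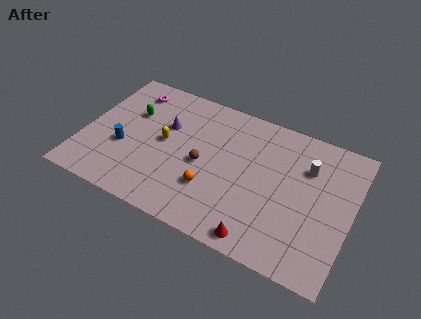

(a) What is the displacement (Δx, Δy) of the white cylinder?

(3.1, 1.5)

The white cylinder started near (10.1, 5.4) and ended near (13.2, 6.9).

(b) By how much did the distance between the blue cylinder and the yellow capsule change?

+0.9

The distance was about 1.8 in the first image and 2.7 in the second, so they moved 0.9 units further apart.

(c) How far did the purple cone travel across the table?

2.2

The purple cone moved from about (4.0, 8.4) to (4.7, 6.3), a distance of √(0.7² + 2.1²) ≈ 2.2.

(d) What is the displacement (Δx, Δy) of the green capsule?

(-1.4, 1.7)

The green capsule was at about (4.0, 4.7) and moved to about (2.6, 6.4).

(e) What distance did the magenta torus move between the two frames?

1.8

The magenta torus moved from about (3.0, 6.4) to (2.3, 8.1), a distance of √(0.7² + 1.7²) ≈ 1.8.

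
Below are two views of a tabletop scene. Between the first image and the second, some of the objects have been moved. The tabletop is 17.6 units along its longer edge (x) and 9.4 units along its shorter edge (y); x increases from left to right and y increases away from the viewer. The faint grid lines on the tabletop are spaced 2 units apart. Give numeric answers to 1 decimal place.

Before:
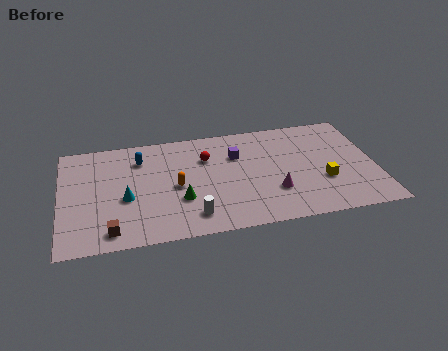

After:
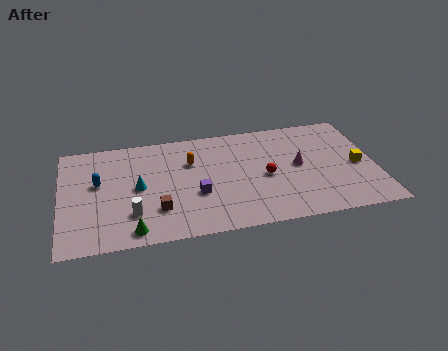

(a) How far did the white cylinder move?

3.4

The white cylinder moved from about (7.2, 1.7) to (3.9, 2.5), a distance of √(3.3² + 0.8²) ≈ 3.4.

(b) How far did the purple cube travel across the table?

3.8

From (9.9, 6.5) to (7.5, 3.5), the purple cube covered √(2.4² + 3.0²) ≈ 3.8 units.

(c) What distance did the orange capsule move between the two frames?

2.2

The orange capsule was near (6.4, 4.4) before and (7.3, 6.4) after, so it travelled √(0.9² + 2.0²) ≈ 2.2 units.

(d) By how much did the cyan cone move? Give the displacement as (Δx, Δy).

(0.7, 0.8)

From the two frames, the cyan cone sits at roughly (3.6, 3.9) before and (4.3, 4.7) after.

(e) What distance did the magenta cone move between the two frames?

2.5

The magenta cone moved from about (11.8, 2.9) to (13.3, 4.9), a distance of √(1.5² + 2.0²) ≈ 2.5.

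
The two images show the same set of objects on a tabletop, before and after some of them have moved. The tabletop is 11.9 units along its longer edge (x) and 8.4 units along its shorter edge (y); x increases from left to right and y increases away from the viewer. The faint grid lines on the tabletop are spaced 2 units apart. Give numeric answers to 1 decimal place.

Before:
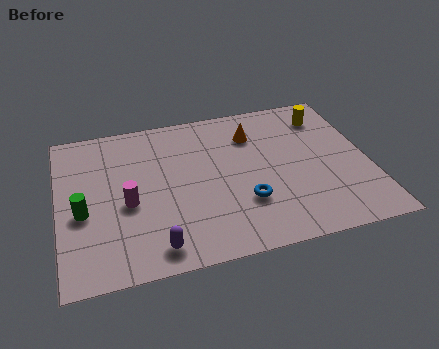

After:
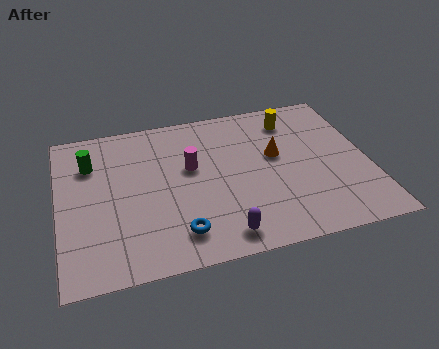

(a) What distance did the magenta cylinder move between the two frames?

2.9

The magenta cylinder moved from about (2.6, 3.6) to (5.1, 5.0), a distance of √(2.5² + 1.4²) ≈ 2.9.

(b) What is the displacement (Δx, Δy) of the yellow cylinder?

(-1.3, 0.1)

The yellow cylinder started near (10.5, 6.7) and ended near (9.2, 6.8).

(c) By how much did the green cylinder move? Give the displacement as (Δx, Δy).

(0.4, 2.6)

The green cylinder was at about (0.9, 3.5) and moved to about (1.3, 6.1).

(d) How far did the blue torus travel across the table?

2.8

The blue torus moved from about (7.0, 2.6) to (4.4, 1.6), a distance of √(2.6² + 1.0²) ≈ 2.8.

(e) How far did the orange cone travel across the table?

1.6

The orange cone moved from about (7.6, 6.3) to (8.4, 4.9), a distance of √(0.8² + 1.4²) ≈ 1.6.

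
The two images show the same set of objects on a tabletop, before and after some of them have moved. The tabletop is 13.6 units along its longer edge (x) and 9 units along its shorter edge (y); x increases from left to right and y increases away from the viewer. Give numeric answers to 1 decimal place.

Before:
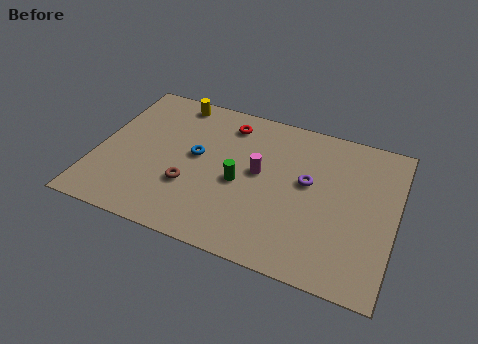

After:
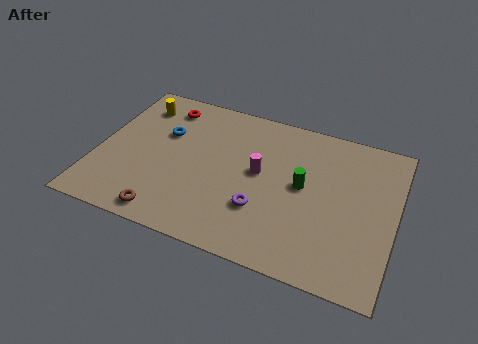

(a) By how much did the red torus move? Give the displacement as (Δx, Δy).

(-3.0, 0.1)

The red torus started near (5.7, 7.4) and ended near (2.7, 7.5).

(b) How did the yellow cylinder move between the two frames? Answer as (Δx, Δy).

(-1.6, -0.8)

The yellow cylinder was at about (3.1, 8.0) and moved to about (1.5, 7.2).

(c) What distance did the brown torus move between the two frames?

2.2

The brown torus was near (4.4, 3.0) before and (3.6, 1.0) after, so it travelled √(0.8² + 2.0²) ≈ 2.2 units.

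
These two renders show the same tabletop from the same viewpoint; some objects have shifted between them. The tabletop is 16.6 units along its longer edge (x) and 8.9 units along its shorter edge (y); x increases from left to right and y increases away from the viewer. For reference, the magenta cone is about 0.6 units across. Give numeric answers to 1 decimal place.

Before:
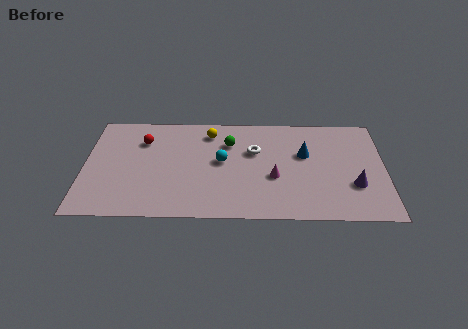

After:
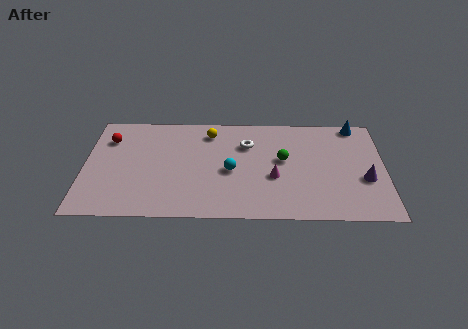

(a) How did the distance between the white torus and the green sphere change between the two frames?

+0.8

The distance was about 1.6 in the first image and 2.4 in the second, so they moved 0.8 units further apart.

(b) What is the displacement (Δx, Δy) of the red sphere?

(-1.9, 0.1)

The red sphere was at about (3.2, 6.5) and moved to about (1.3, 6.6).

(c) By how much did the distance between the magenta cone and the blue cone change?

+3.9

The distance was about 2.6 in the first image and 6.5 in the second, so they moved 3.9 units further apart.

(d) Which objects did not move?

the yellow sphere and the magenta cone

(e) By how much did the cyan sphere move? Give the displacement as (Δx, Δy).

(0.5, -0.8)

From the two frames, the cyan sphere sits at roughly (7.6, 4.8) before and (8.1, 4.0) after.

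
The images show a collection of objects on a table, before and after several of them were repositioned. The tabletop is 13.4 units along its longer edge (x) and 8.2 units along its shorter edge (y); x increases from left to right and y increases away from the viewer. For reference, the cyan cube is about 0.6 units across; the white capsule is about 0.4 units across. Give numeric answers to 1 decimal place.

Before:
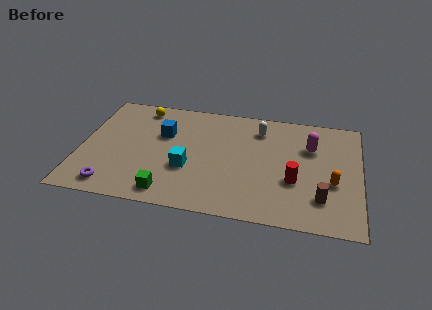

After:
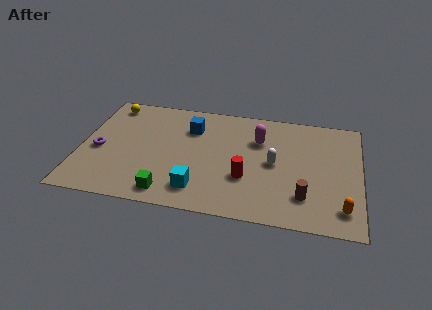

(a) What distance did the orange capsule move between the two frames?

1.8

From (12.1, 3.2) to (12.6, 1.5), the orange capsule covered √(0.5² + 1.7²) ≈ 1.8 units.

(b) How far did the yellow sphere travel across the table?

1.5

The yellow sphere moved from about (2.7, 7.1) to (1.2, 7.1), a distance of √(1.5² + 0.0²) ≈ 1.5.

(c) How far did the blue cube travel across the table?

1.5

The blue cube was near (3.9, 5.3) before and (5.2, 6.0) after, so it travelled √(1.3² + 0.7²) ≈ 1.5 units.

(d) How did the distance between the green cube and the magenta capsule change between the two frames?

-1.8

They were about 8.0 units apart before and 6.2 after — 1.8 units closer together.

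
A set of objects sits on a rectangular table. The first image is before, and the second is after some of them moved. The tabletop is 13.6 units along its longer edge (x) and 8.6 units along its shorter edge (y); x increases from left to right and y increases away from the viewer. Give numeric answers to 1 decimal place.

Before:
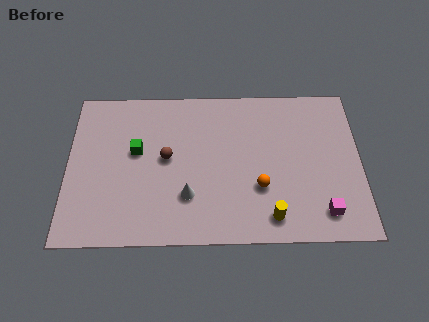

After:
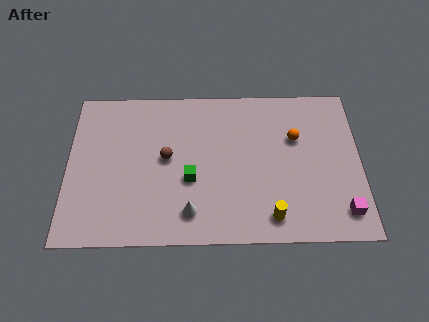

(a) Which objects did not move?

the brown sphere and the yellow cylinder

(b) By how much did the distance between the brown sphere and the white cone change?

+0.9

The distance was about 2.3 in the first image and 3.2 in the second, so they moved 0.9 units further apart.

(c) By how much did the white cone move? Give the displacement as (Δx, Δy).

(0.1, -0.9)

From the two frames, the white cone sits at roughly (5.6, 2.5) before and (5.7, 1.6) after.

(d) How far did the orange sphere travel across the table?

3.2

The orange sphere moved from about (8.9, 2.9) to (10.6, 5.6), a distance of √(1.7² + 2.7²) ≈ 3.2.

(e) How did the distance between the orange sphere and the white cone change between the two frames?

+3.0

They were about 3.3 units apart before and 6.3 after — 3.0 units further apart.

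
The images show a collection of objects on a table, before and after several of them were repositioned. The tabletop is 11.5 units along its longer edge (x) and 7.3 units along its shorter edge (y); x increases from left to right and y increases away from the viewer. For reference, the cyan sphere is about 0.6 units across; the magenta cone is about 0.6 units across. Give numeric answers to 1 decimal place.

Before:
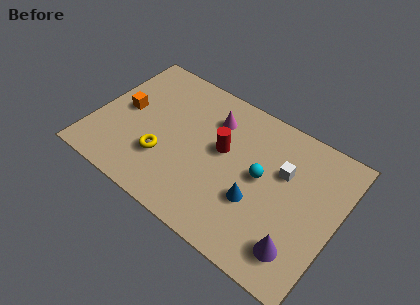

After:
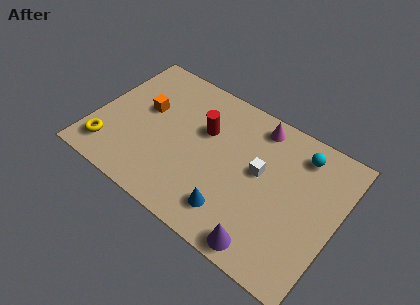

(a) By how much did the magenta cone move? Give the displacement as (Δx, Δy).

(2.0, 0.8)

The magenta cone was at about (5.3, 5.5) and moved to about (7.3, 6.3).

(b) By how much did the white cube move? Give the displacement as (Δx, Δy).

(-1.0, -0.6)

From the two frames, the white cube sits at roughly (8.8, 4.7) before and (7.8, 4.1) after.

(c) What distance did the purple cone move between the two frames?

1.6

The purple cone moved from about (10.1, 1.5) to (8.7, 0.8), a distance of √(1.4² + 0.7²) ≈ 1.6.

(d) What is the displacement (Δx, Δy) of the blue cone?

(-0.9, -1.1)

From the two frames, the blue cone sits at roughly (7.9, 2.6) before and (7.0, 1.5) after.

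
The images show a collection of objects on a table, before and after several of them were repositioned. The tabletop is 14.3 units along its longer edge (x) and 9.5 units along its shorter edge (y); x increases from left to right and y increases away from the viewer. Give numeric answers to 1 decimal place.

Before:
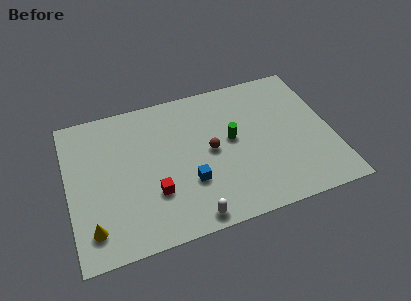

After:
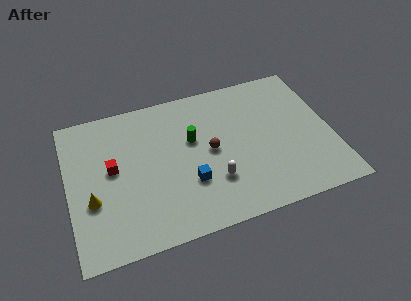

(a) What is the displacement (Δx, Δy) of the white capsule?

(1.4, 1.9)

The white capsule was at about (6.3, 0.9) and moved to about (7.7, 2.8).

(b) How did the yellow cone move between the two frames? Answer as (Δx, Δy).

(0.1, 1.7)

From the two frames, the yellow cone sits at roughly (1.1, 1.8) before and (1.2, 3.5) after.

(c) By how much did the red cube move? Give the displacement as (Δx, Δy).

(-2.1, 2.2)

The red cube was at about (4.5, 3.0) and moved to about (2.4, 5.2).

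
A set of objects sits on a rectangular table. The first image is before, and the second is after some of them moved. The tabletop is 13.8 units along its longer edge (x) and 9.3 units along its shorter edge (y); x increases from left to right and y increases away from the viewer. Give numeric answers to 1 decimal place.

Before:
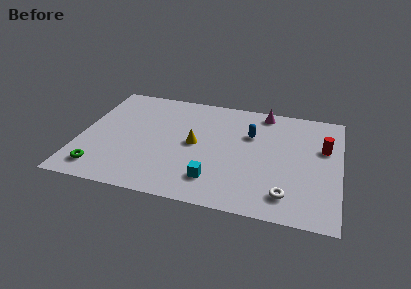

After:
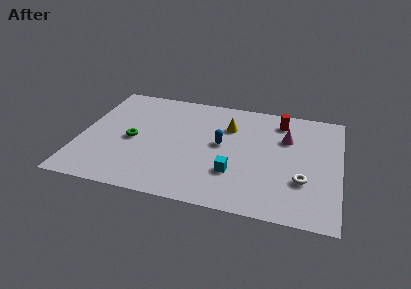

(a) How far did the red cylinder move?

3.0

The red cylinder moved from about (12.9, 5.9) to (10.5, 7.7), a distance of √(2.4² + 1.8²) ≈ 3.0.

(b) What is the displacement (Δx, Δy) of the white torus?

(0.8, 1.3)

The white torus was at about (11.1, 1.7) and moved to about (11.9, 3.0).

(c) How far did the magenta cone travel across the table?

2.4

From (9.6, 8.3) to (10.9, 6.3), the magenta cone covered √(1.3² + 2.0²) ≈ 2.4 units.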